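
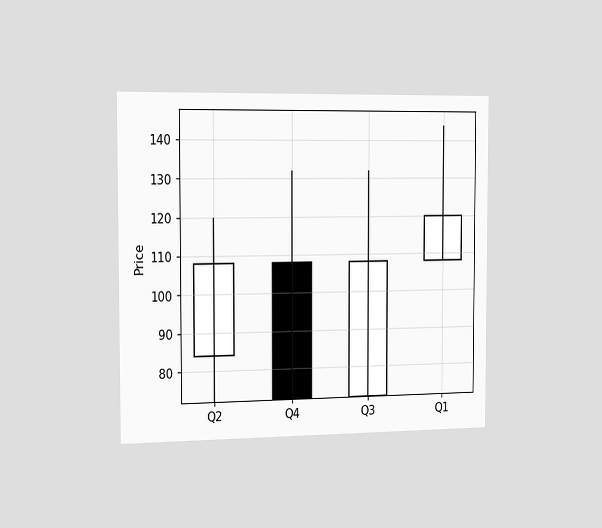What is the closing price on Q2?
108

The chart is viewed slightly from the left. The Q2 candle closes at 108.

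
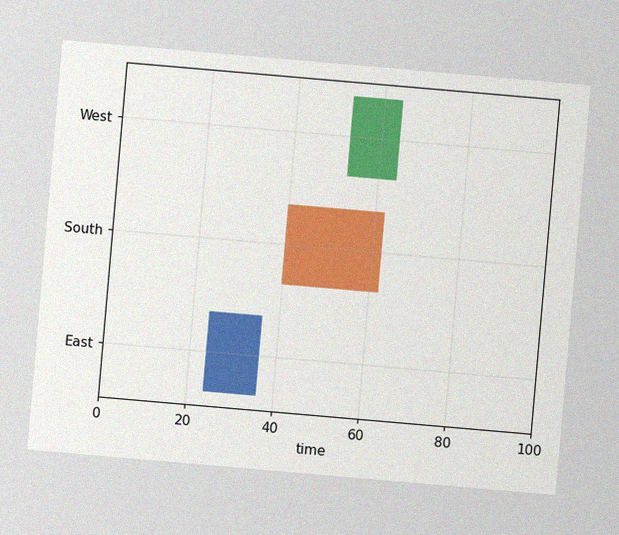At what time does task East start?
24

The chart is tilted about 5° clockwise, with some photo noise. The East bar begins at t=24.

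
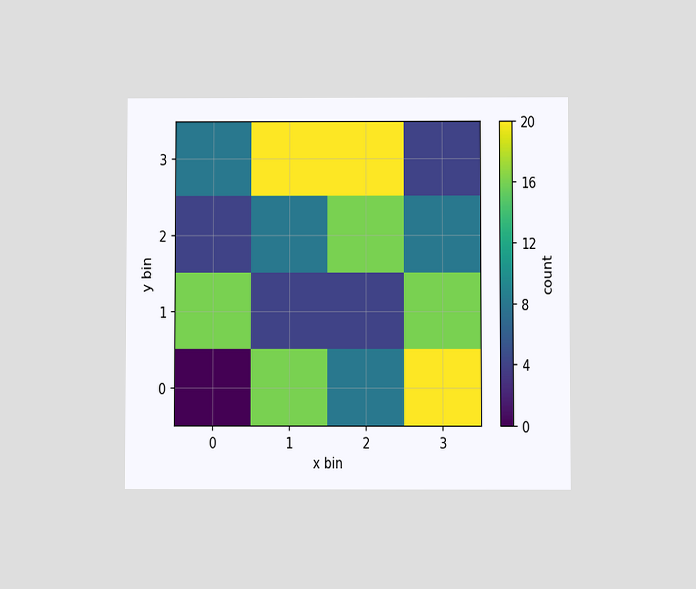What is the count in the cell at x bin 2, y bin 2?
16

The chart is viewed at a slight angle. Matching the cell (2, 2) against the colorbar gives 16.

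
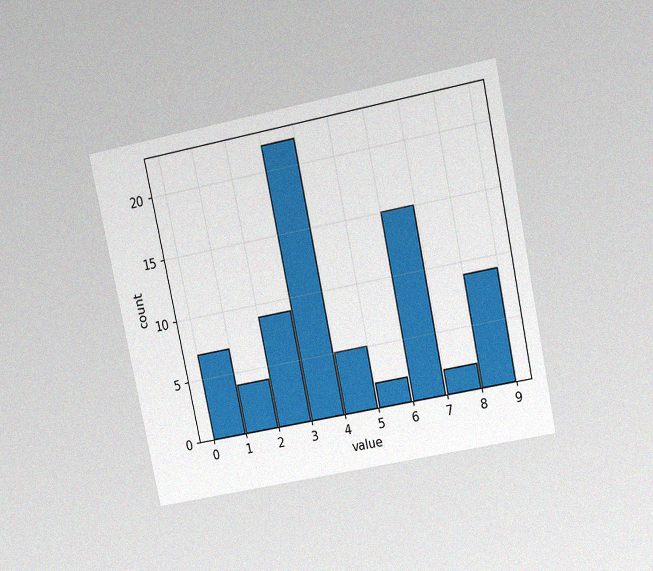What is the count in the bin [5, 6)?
The chart is tilted about 12° counter-clockwise and viewed at a slight angle, with some photo noise. The [5, 6) bin has height 2.

2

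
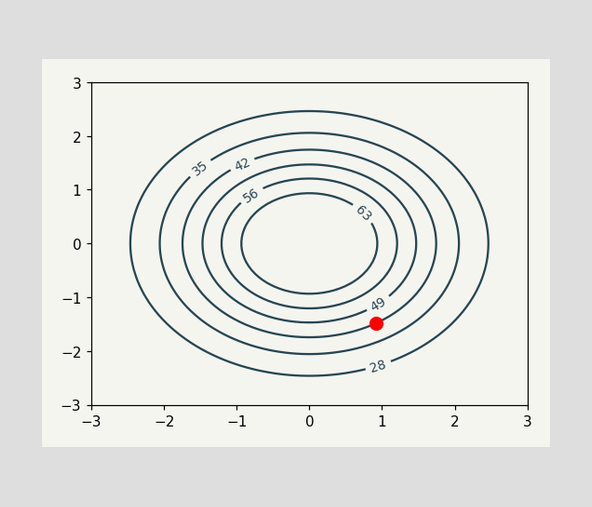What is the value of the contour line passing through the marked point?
42

The marked point sits on the contour labelled 42.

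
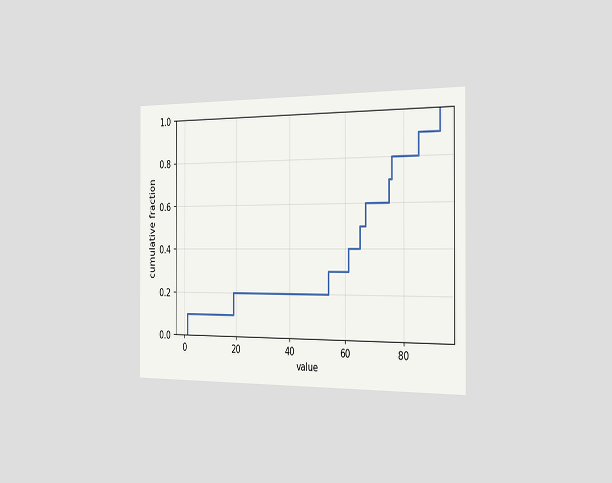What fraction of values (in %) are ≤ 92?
The chart is viewed slightly from the right. At x=92 the ECDF step is at 100%.

100%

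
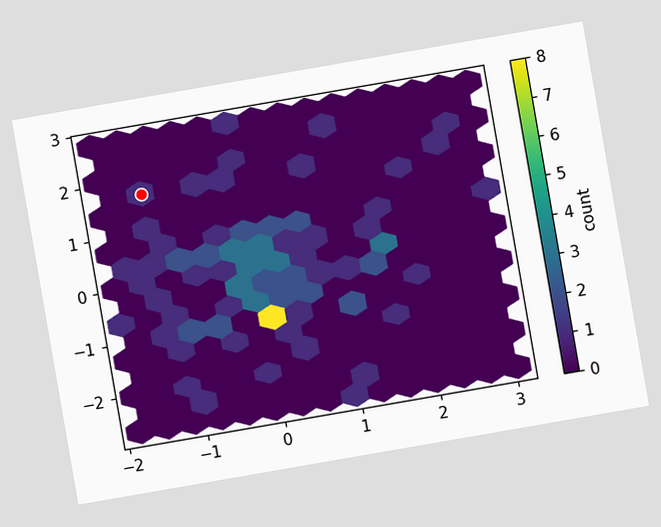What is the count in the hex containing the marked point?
1

The chart is tilted about 10° counter-clockwise. The marked hex reads 1 on the colorbar.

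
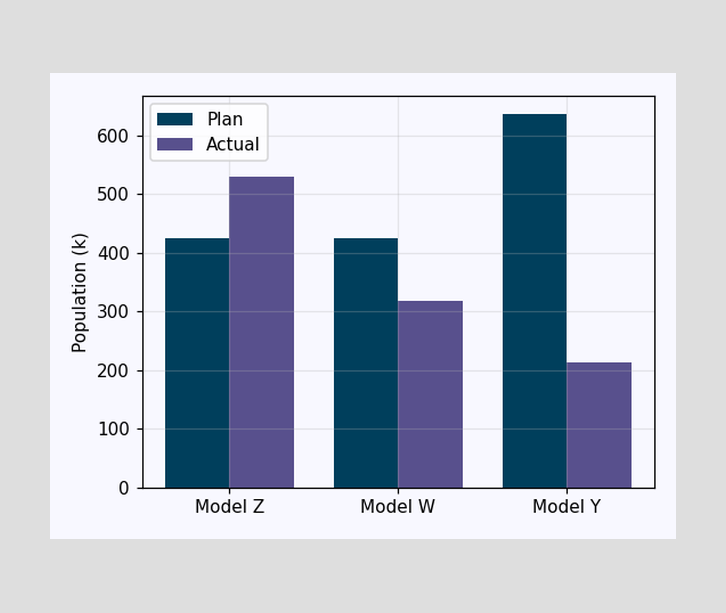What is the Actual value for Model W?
The Actual bar at Model W reaches 318k on the y-axis.

318k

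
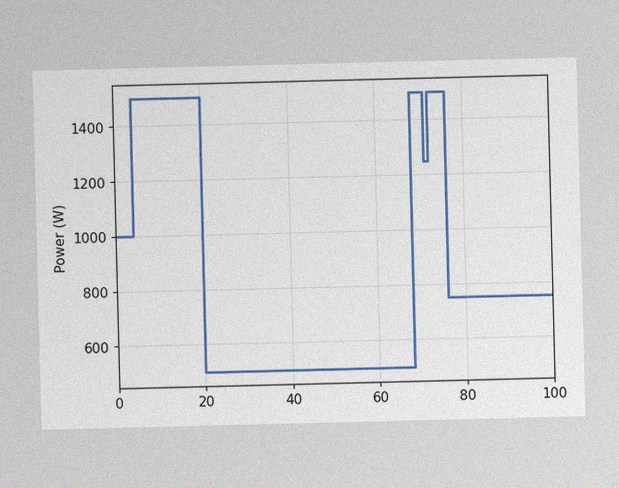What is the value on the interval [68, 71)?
1500W

The image has some photo noise and uneven lighting. On [68, 71) the step sits at 1500W.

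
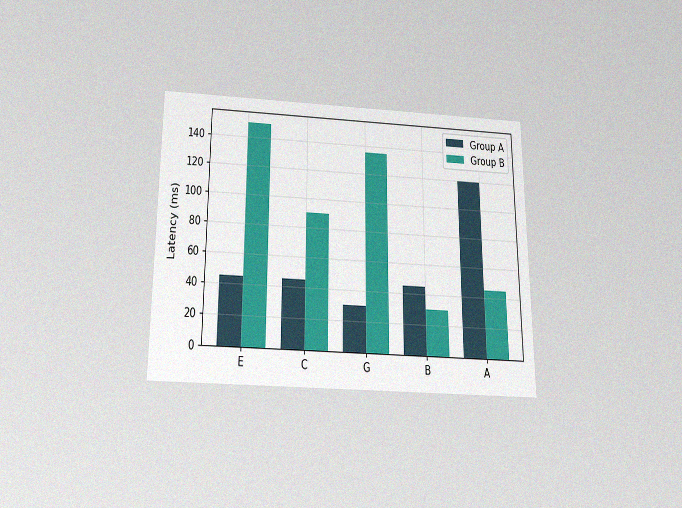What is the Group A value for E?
45ms

The chart is viewed slightly from below, with some photo noise. The Group A bar at E reaches 45ms on the y-axis.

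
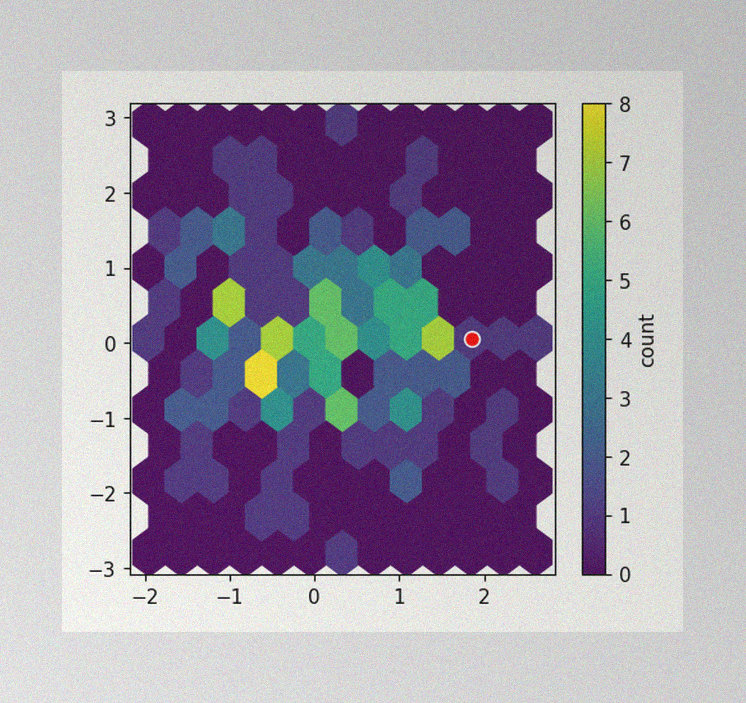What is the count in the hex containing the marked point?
The image has some photo noise and uneven lighting. The marked hex reads 1 on the colorbar.

1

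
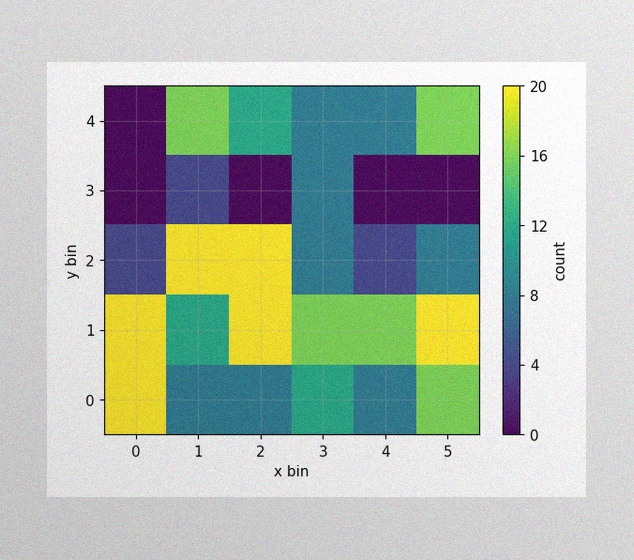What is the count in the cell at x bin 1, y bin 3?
4

The image has some photo noise and uneven lighting. Matching the cell (1, 3) against the colorbar gives 4.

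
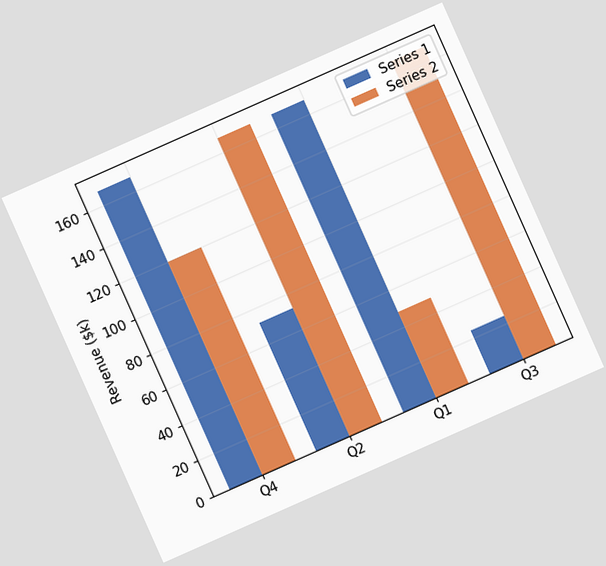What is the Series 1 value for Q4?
The chart is tilted about 24° counter-clockwise. The Series 1 bar at Q4 reaches $168k on the y-axis.

$168k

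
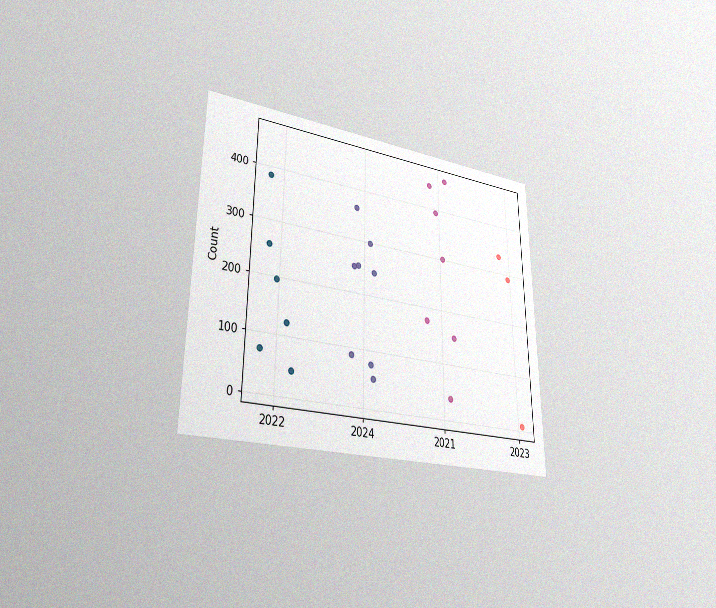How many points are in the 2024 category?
The chart is viewed slightly from the left, with some photo noise. Counting the markers in the 2024 column gives 8.

8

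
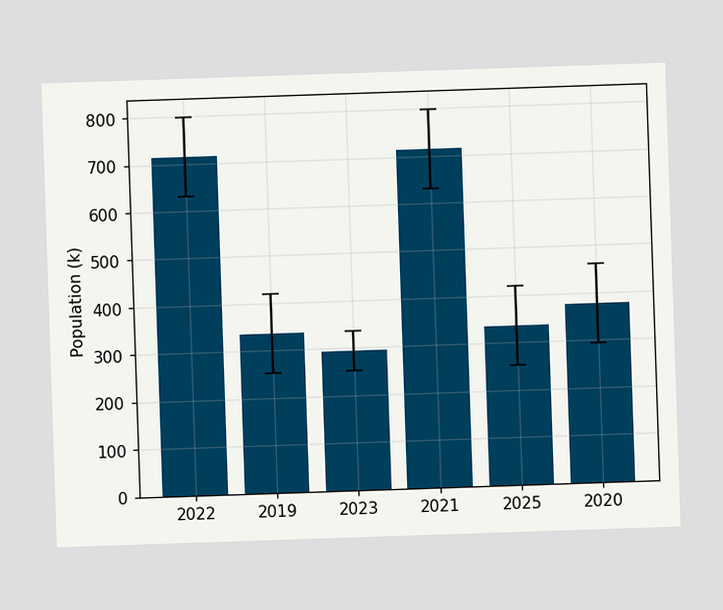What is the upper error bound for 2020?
The 2020 bar's upper whisker reaches 462k.

462k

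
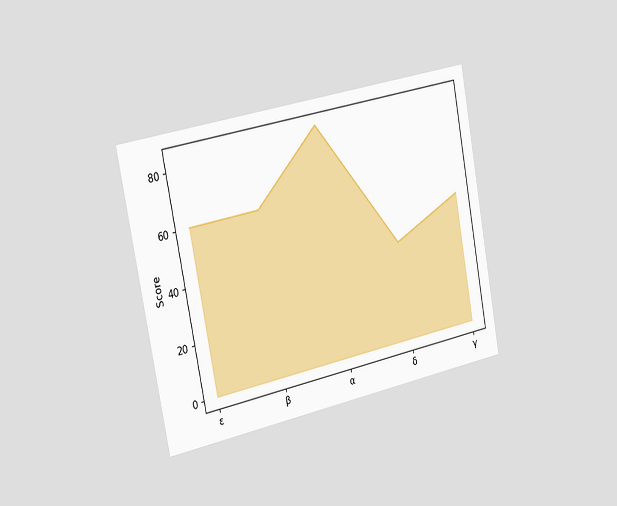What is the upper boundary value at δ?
36

The chart is tilted about 11° counter-clockwise and viewed slightly from the left. At δ the upper boundary is at 36.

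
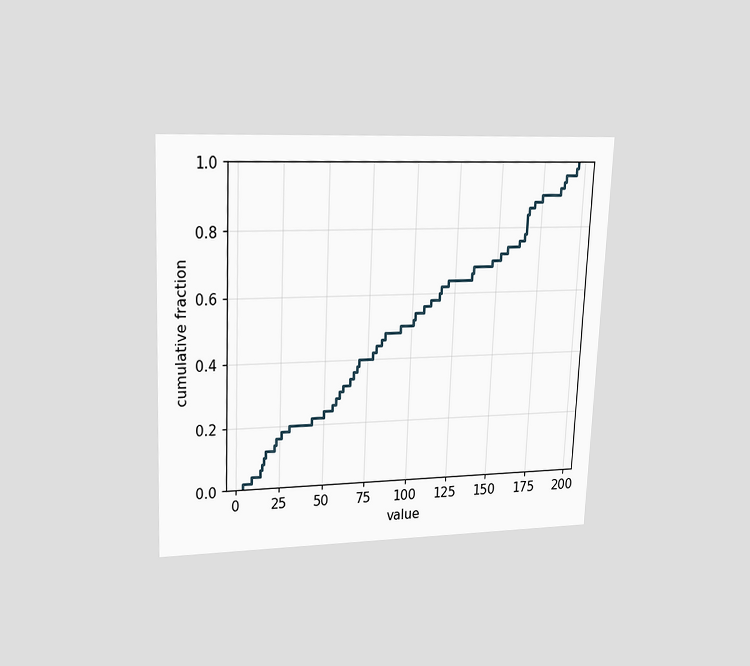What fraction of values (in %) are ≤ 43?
The chart is tilted about 2° clockwise and viewed at a slight angle. At x=43 the ECDF step is at 22%.

22%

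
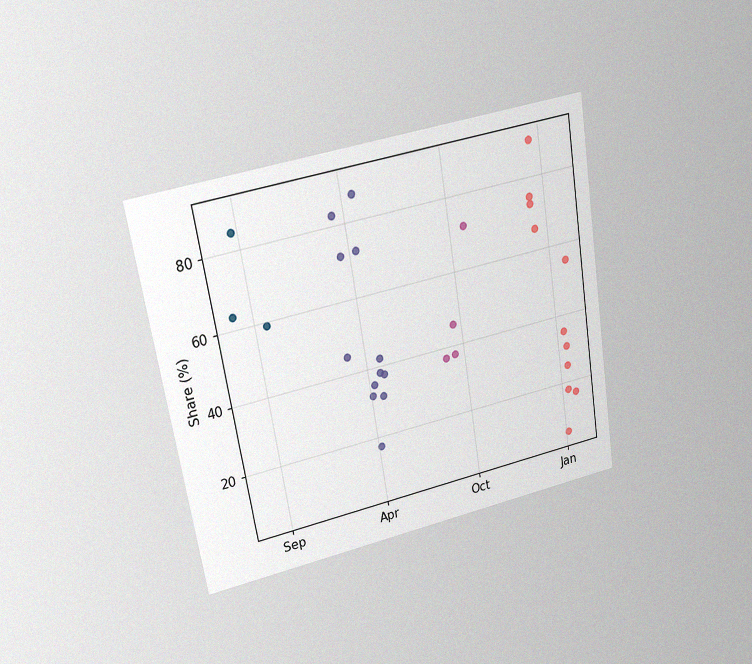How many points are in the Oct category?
4

The chart is tilted about 9° counter-clockwise and viewed at a slight angle, with some photo noise. Counting the markers in the Oct column gives 4.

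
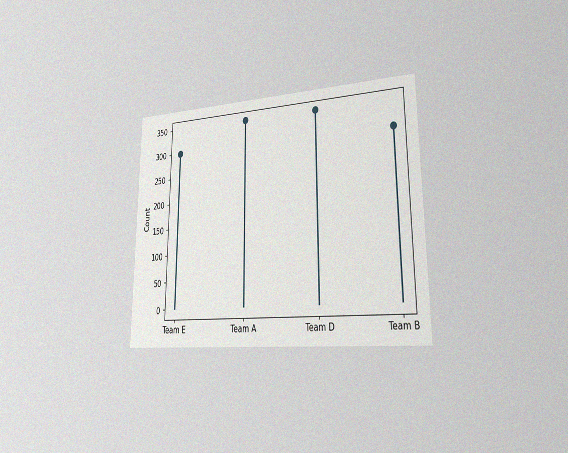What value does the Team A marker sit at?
350

The chart is viewed slightly from the right, with some photo noise. The Team A marker sits at 350.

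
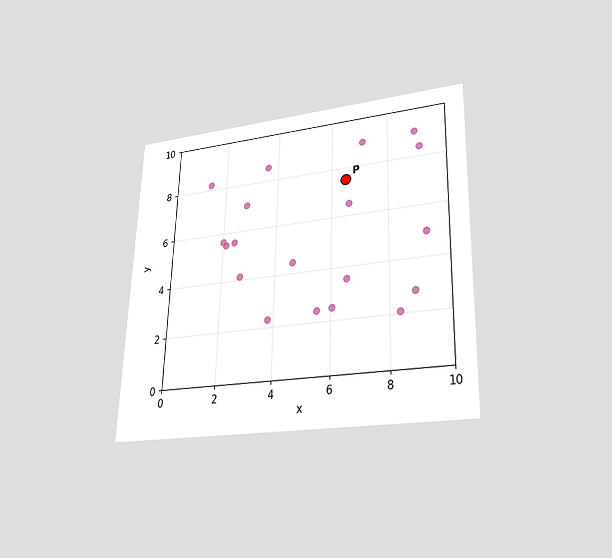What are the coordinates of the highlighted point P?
The chart is viewed slightly from below. Following the gridlines from P to each axis, P sits at (6.5, 7.5).

(6.5, 7.5)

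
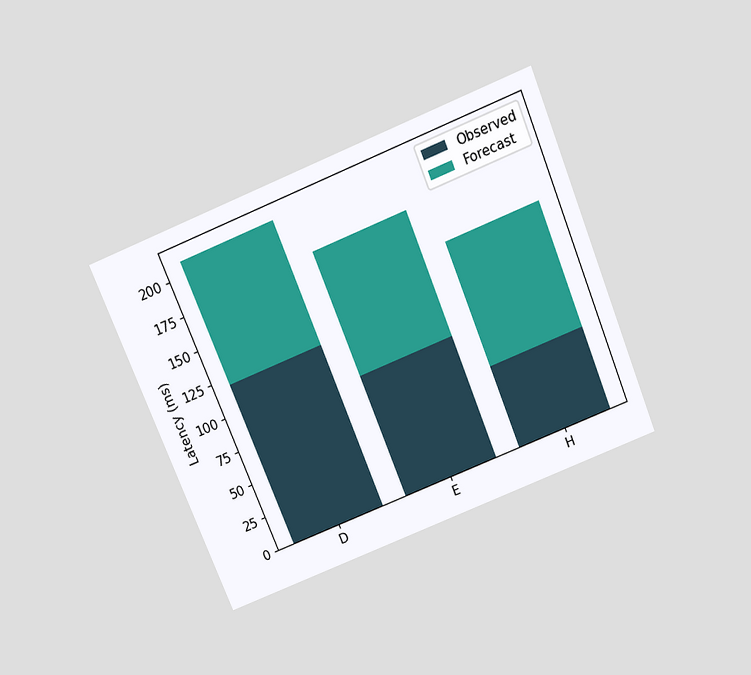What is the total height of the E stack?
The chart is tilted about 22° counter-clockwise and viewed slightly from above. The E stack's top reaches 180ms on the y-axis.

180ms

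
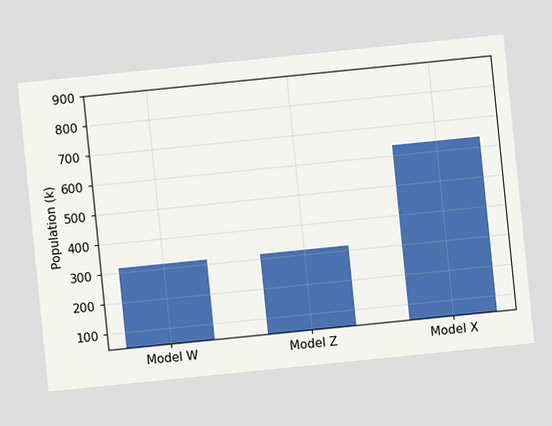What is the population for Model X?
The chart is tilted about 6° counter-clockwise. Reading along the chart's y-axis, the Model X bar reaches 636k.

636k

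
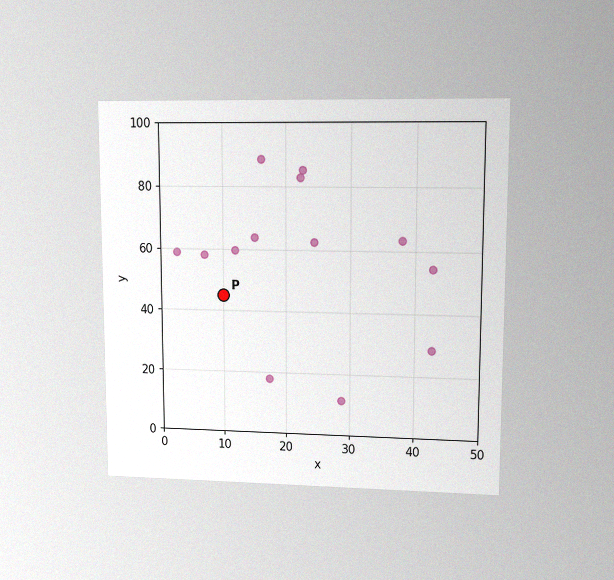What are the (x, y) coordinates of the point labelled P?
The chart is viewed at a slight angle, with some photo noise. Following the gridlines from P to each axis, P sits at (10, 45).

(10, 45)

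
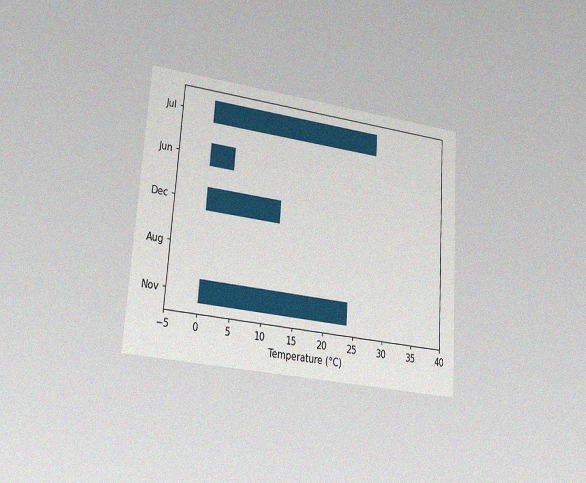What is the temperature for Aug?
The chart is tilted about 4° clockwise and viewed at a slight angle, with some photo noise. Reading along the chart's x-axis, the Aug bar reaches 0°C.

0°C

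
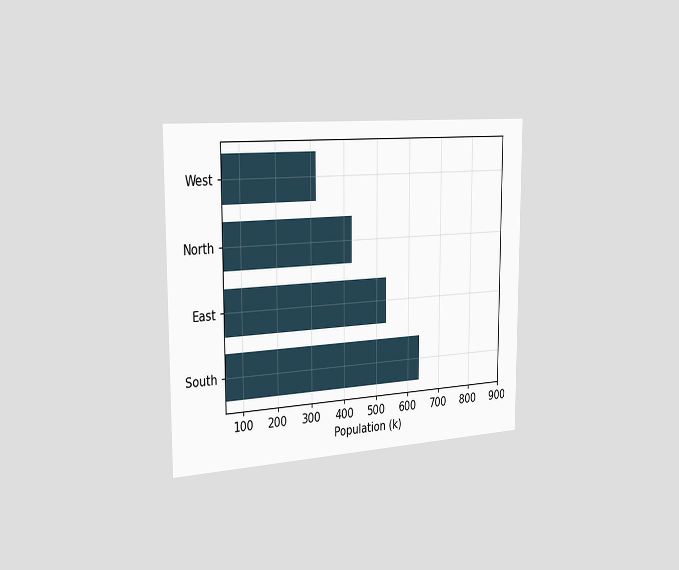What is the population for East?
530k

The chart is viewed slightly from the left. Reading along the chart's x-axis, the East bar reaches 530k.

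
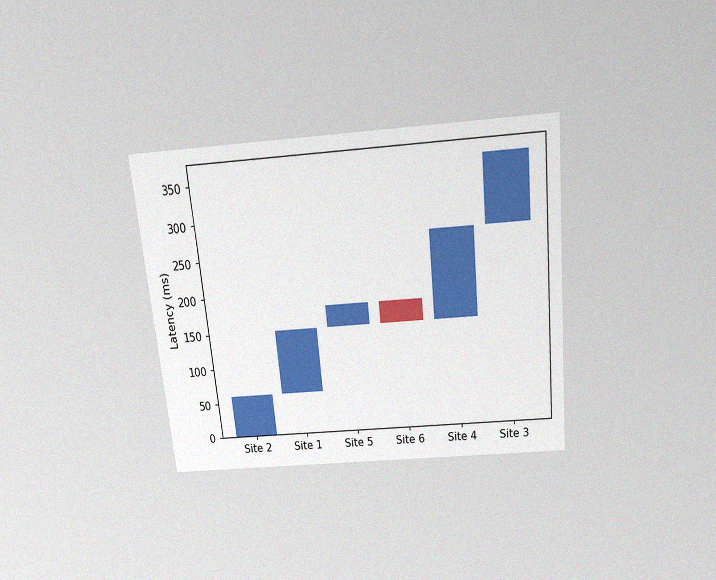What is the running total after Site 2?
The chart is tilted about 6° counter-clockwise and viewed slightly from above, with some photo noise. After Site 2 the running total reaches 60ms.

60ms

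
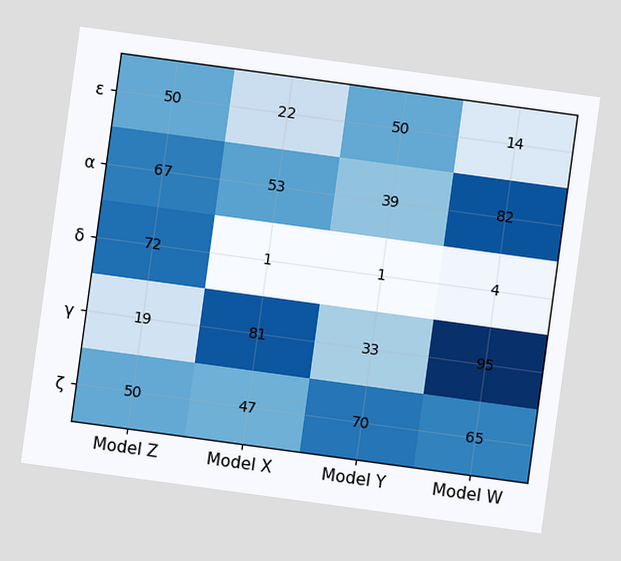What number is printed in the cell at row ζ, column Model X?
The chart is tilted about 8° clockwise. The (ζ, Model X) cell reads 47.

47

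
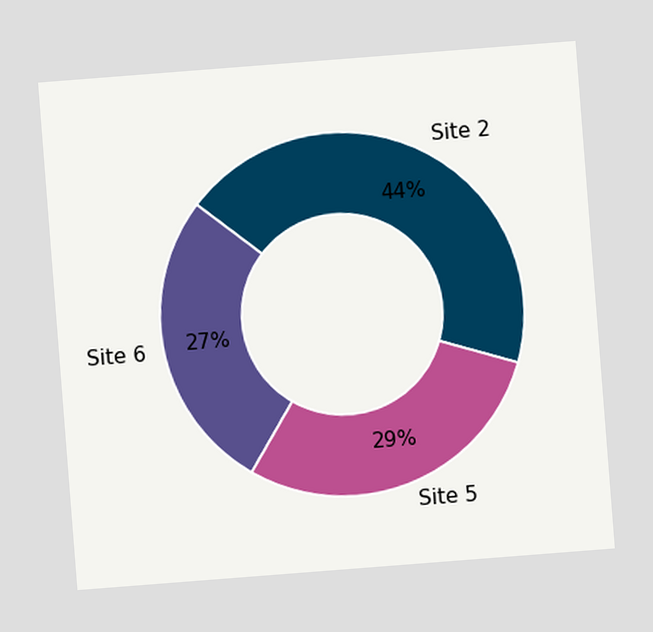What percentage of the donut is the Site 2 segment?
44%

The chart is tilted about 4° counter-clockwise. The Site 2 segment takes up 44% of the ring.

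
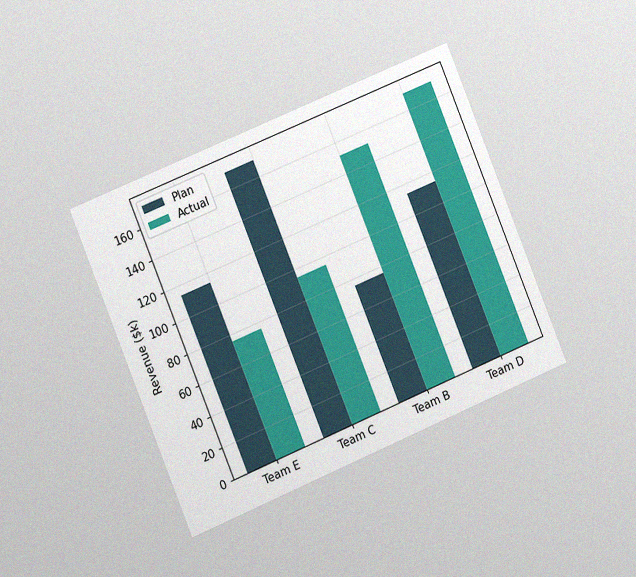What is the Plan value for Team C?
$171k

The chart is tilted about 22° counter-clockwise and viewed at a slight angle, with some photo noise. The Plan bar at Team C reaches $171k on the y-axis.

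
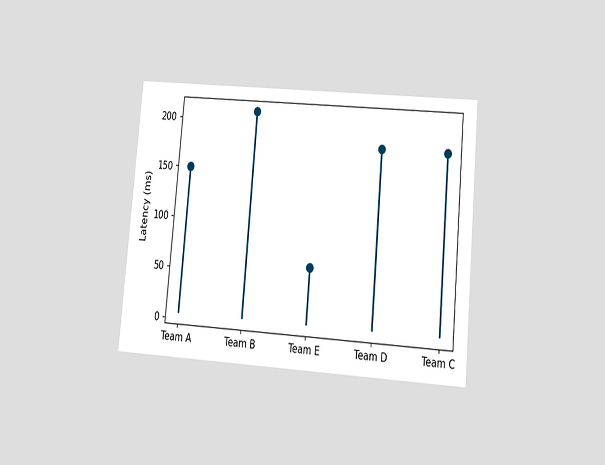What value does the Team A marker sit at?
150ms

The chart is tilted about 5° clockwise and viewed at a slight angle. The Team A marker sits at 150ms.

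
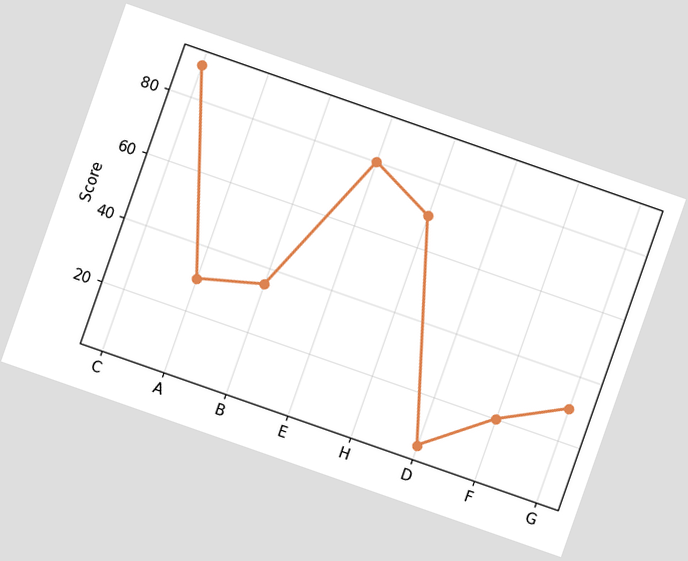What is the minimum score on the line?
The chart is tilted about 19° clockwise. The lowest point is at D, and reading across to the y-axis gives 5.

5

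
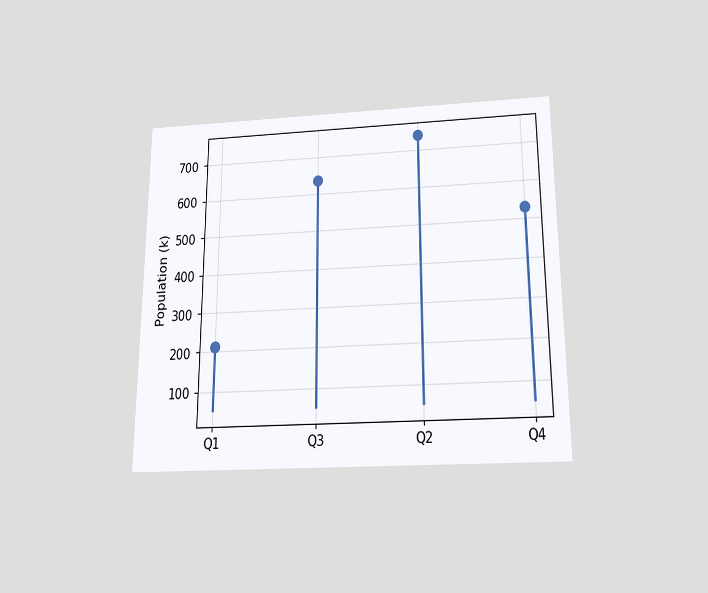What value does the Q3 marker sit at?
The chart is viewed slightly from below. The Q3 marker sits at 636k.

636k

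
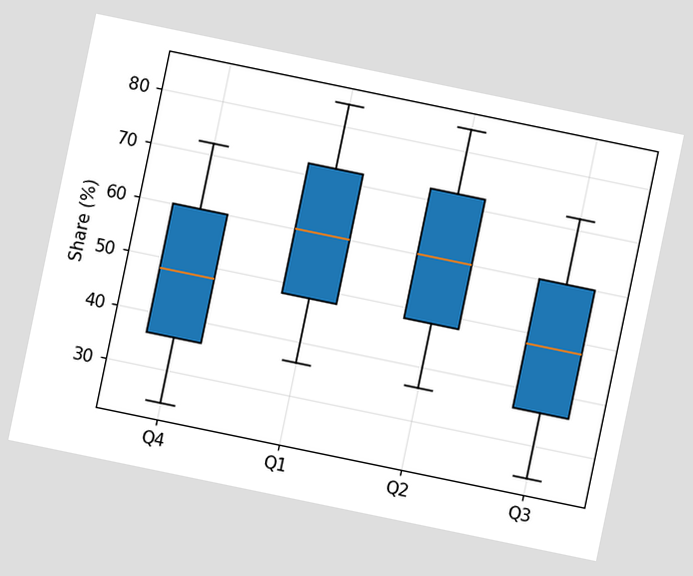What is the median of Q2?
60%

The chart is tilted about 12° clockwise. The median line in the Q2 box sits at 60%.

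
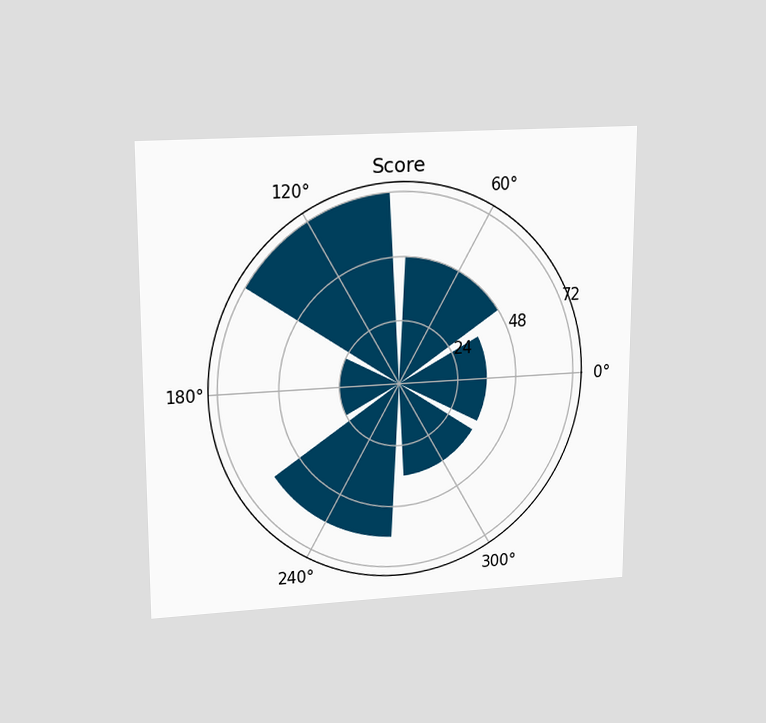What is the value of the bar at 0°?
36

The chart is viewed at a slight angle. The bar at 0° reaches 36 on the radial axis.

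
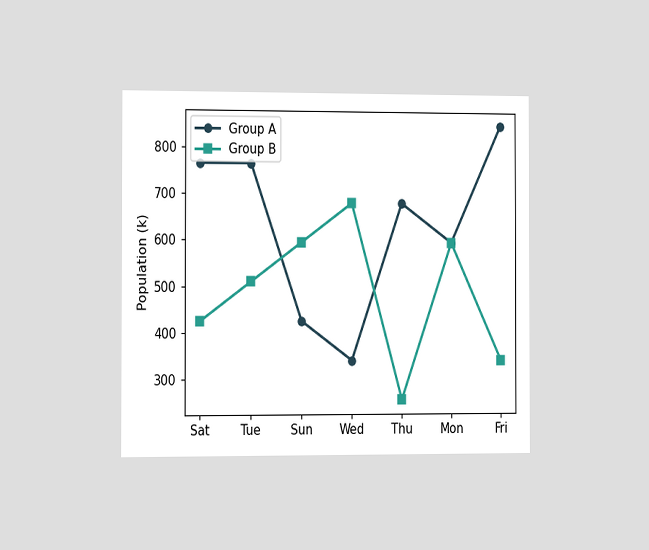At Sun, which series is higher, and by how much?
The chart is viewed slightly from the left. At Sun, Group B sits above the other line by 170k.

Group B, by 170k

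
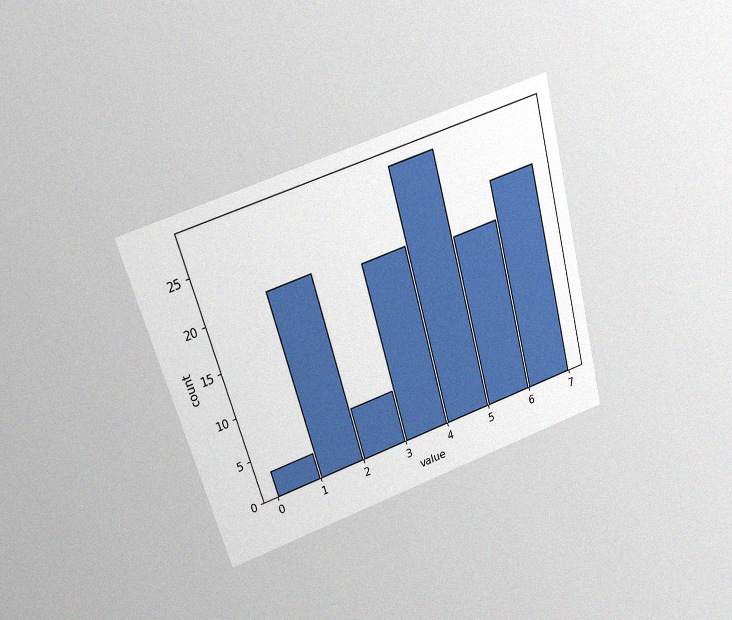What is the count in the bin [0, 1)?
3

The chart is tilted about 16° counter-clockwise and viewed slightly from above, with some photo noise. The [0, 1) bin has height 3.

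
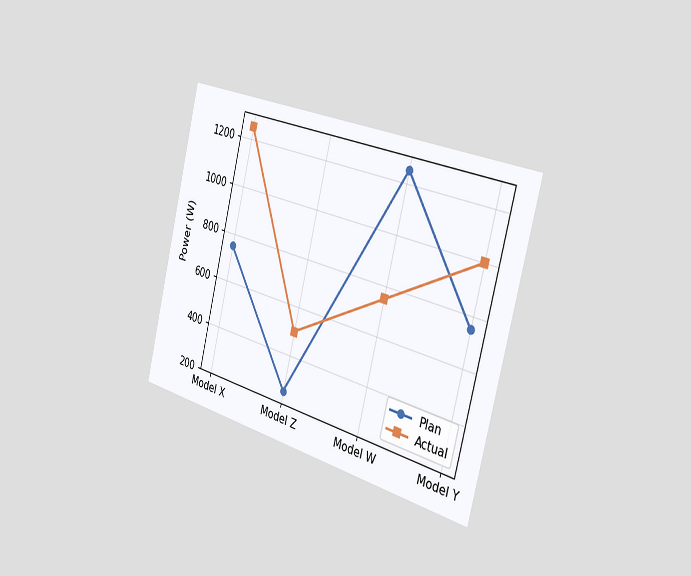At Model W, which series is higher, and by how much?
The chart is tilted about 14° clockwise and viewed slightly from the right. At Model W, Plan sits above the other line by 500W.

Plan, by 500W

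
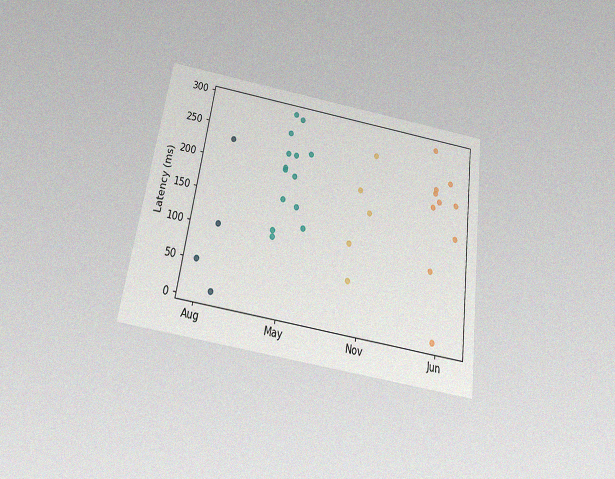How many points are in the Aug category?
4

The chart is tilted about 8° clockwise and viewed slightly from below, with some photo noise. Counting the markers in the Aug column gives 4.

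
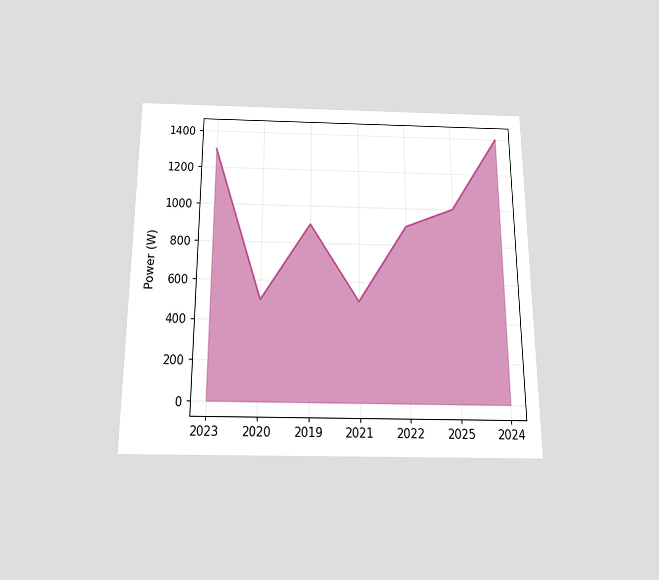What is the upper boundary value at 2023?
1300W

The chart is viewed slightly from below. At 2023 the upper boundary is at 1300W.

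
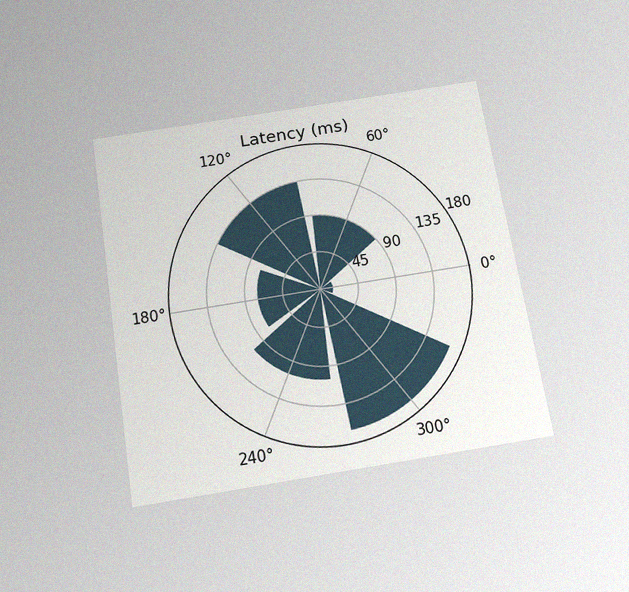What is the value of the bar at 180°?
The chart is tilted about 9° counter-clockwise and viewed slightly from below, with some photo noise. The bar at 180° reaches 75ms on the radial axis.

75ms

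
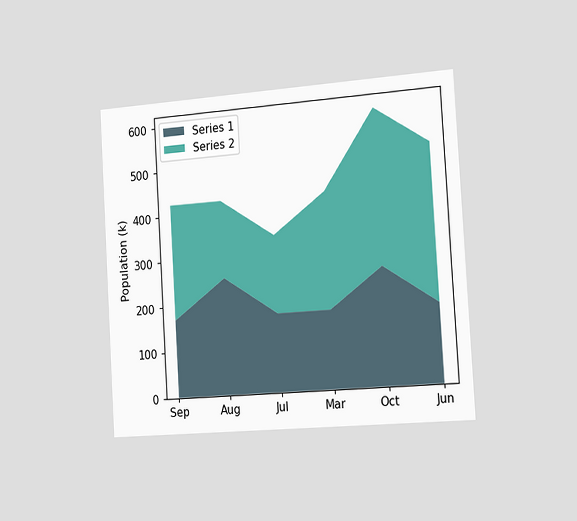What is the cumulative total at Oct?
595k

The chart is tilted about 3° counter-clockwise and viewed slightly from the right. The stacked total at Oct reaches 595k.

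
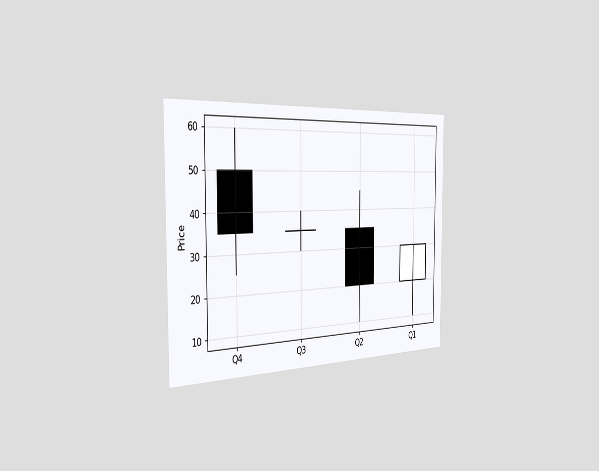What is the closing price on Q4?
The chart is viewed slightly from the left. The Q4 candle closes at 35.

35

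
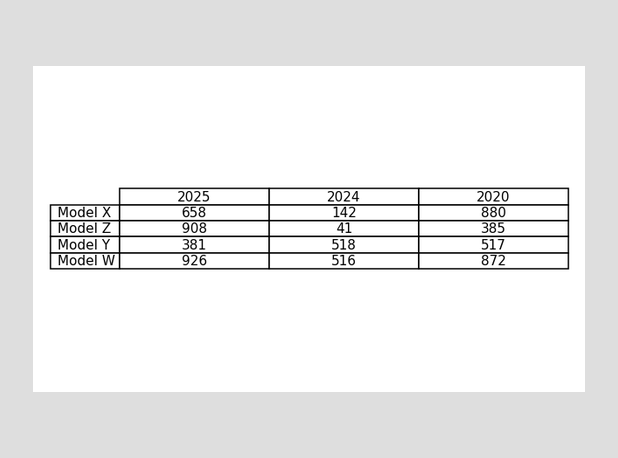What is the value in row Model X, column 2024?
The (Model X, 2024) cell reads 142.

142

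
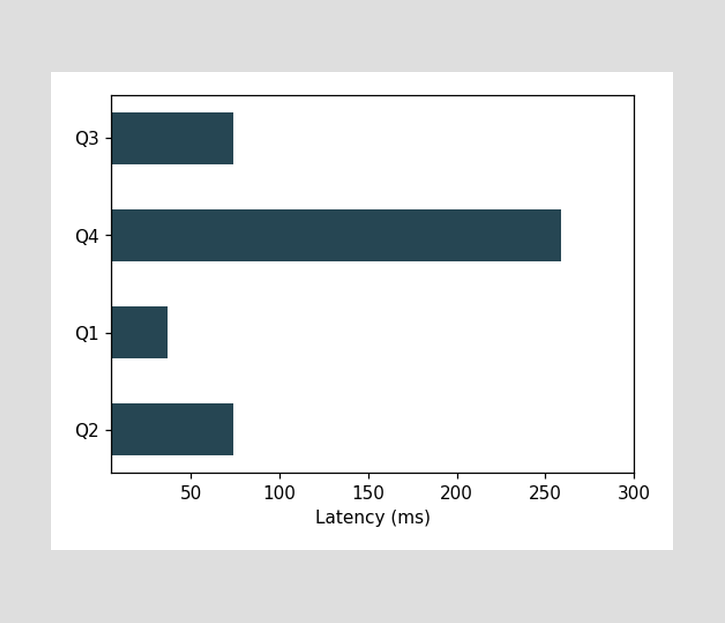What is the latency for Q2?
Reading along the chart's x-axis, the Q2 bar reaches 74ms.

74ms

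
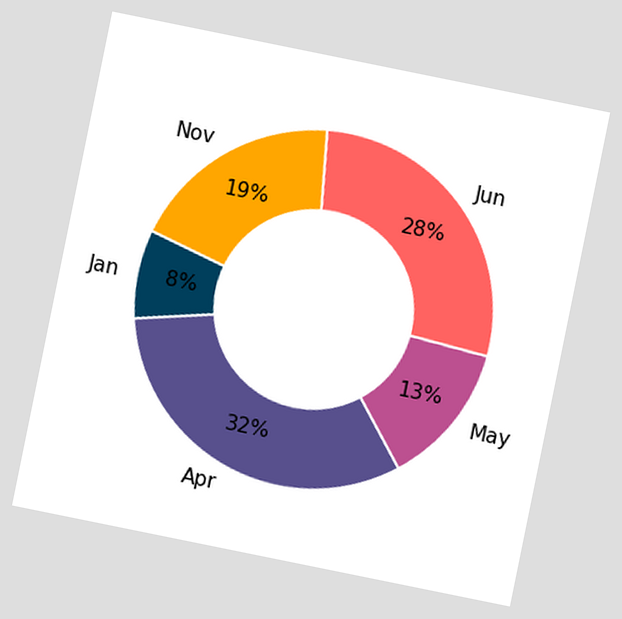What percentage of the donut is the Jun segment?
The chart is tilted about 11° clockwise. The Jun segment takes up 28% of the ring.

28%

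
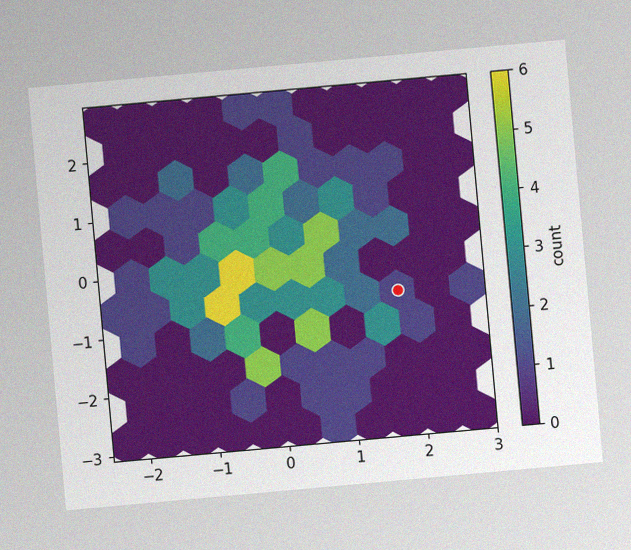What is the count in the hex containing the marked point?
1

The chart is tilted about 5° counter-clockwise, with some photo noise. The marked hex reads 1 on the colorbar.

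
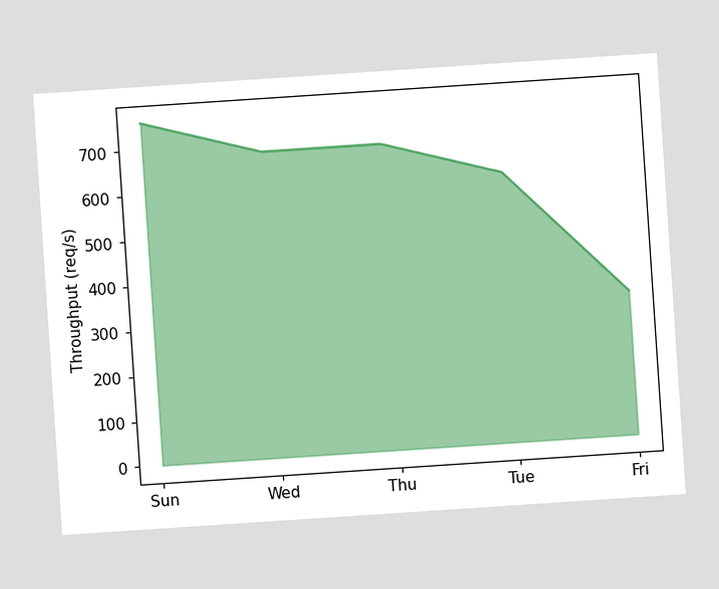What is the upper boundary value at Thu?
The chart is tilted about 4° counter-clockwise. At Thu the upper boundary is at 680req/s.

680req/s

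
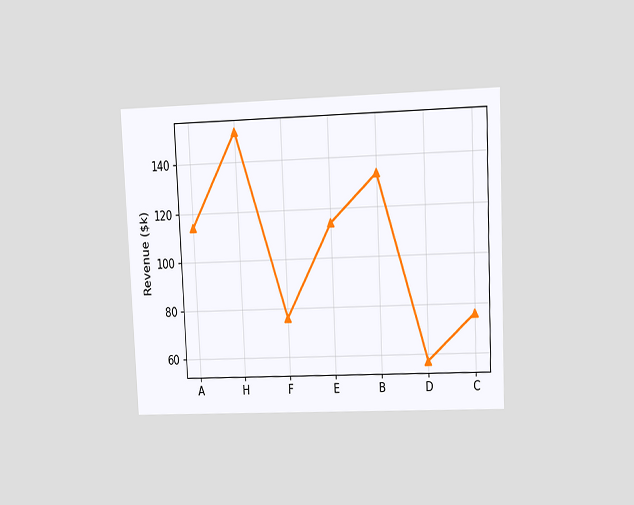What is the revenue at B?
The chart is tilted about 3° counter-clockwise and viewed at a slight angle. At B, the line is at $133k.

$133k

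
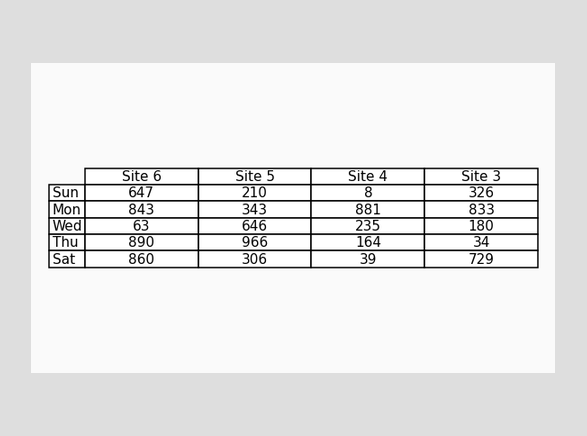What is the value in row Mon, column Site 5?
343

The (Mon, Site 5) cell reads 343.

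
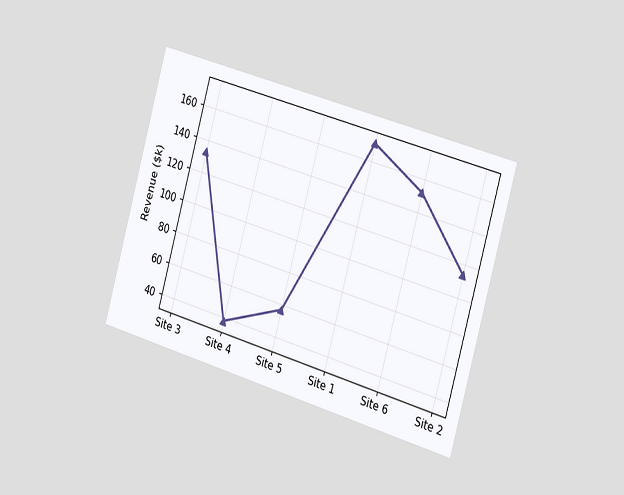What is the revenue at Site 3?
The chart is tilted about 16° clockwise and viewed slightly from the right. At Site 3, the line is at $133k.

$133k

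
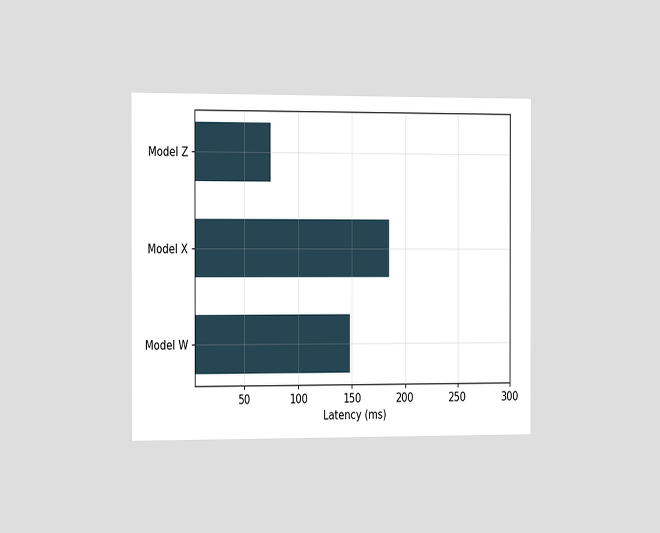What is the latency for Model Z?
74ms

The chart is viewed slightly from the left. Reading along the chart's x-axis, the Model Z bar reaches 74ms.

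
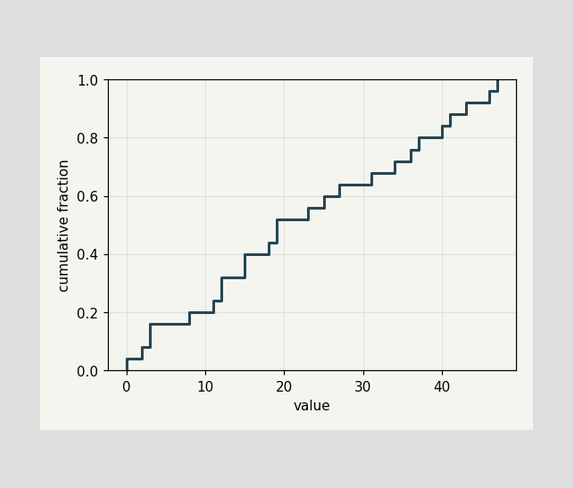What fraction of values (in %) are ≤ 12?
At x=12 the ECDF step is at 32%.

32%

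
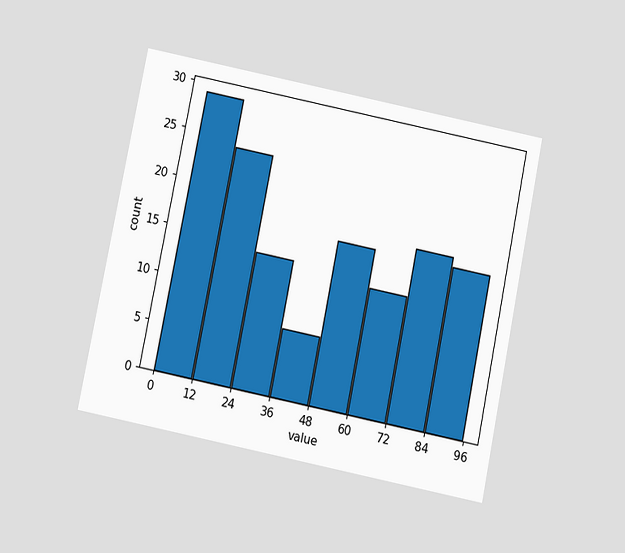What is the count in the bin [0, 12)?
29

The chart is tilted about 11° clockwise and viewed at a slight angle. The [0, 12) bin has height 29.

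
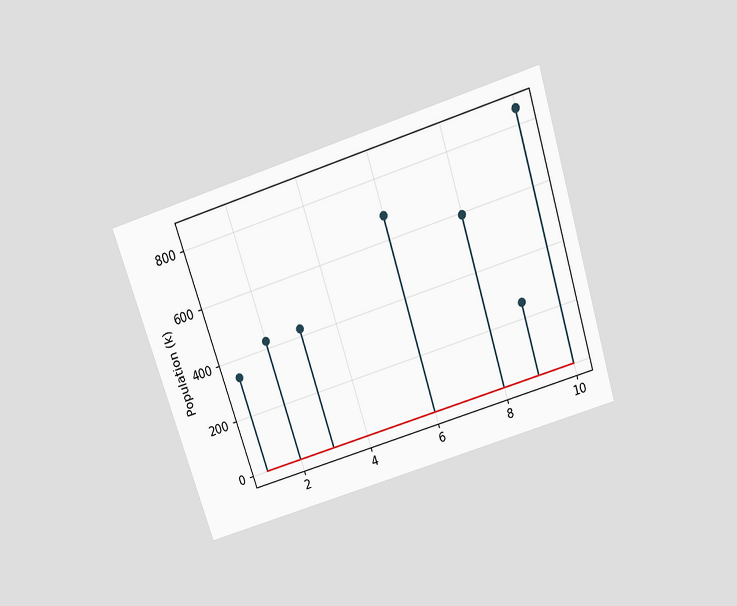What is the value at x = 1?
The chart is tilted about 18° counter-clockwise and viewed slightly from above. The stem at x=1 reaches 340k.

340k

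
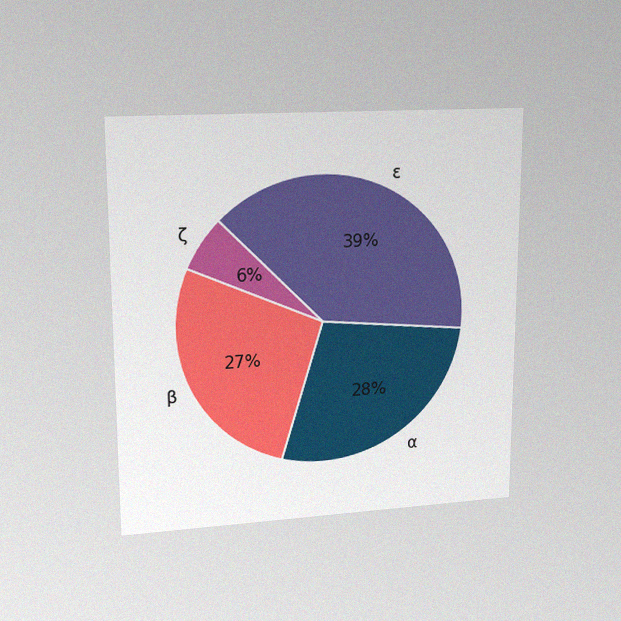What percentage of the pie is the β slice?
27%

The chart is viewed at a slight angle, with some photo noise. The β slice takes up 27% of the pie.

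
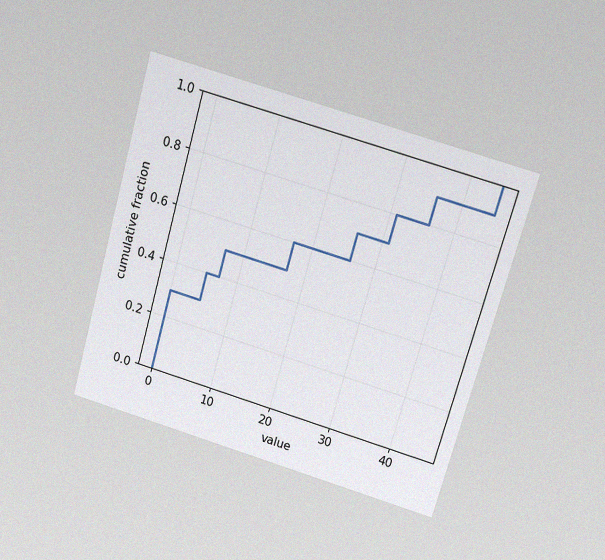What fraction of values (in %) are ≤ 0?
The chart is tilted about 16° clockwise and viewed slightly from above, with some photo noise. At x=0 the ECDF step is at 30%.

30%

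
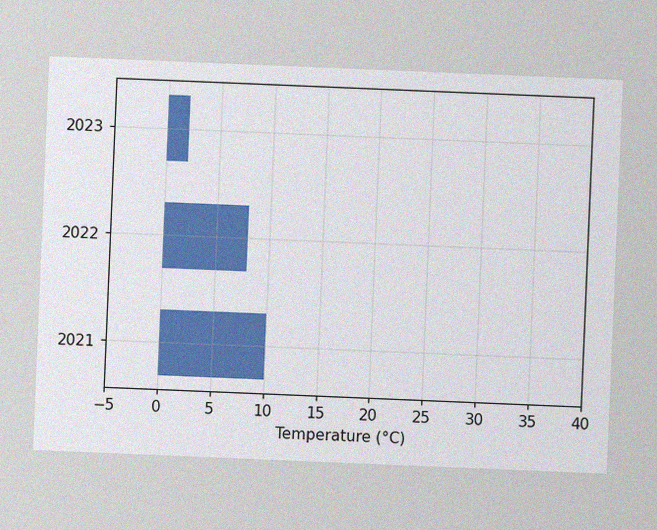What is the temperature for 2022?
8°C

The chart is tilted about 2° clockwise, with some photo noise. Reading along the chart's x-axis, the 2022 bar reaches 8°C.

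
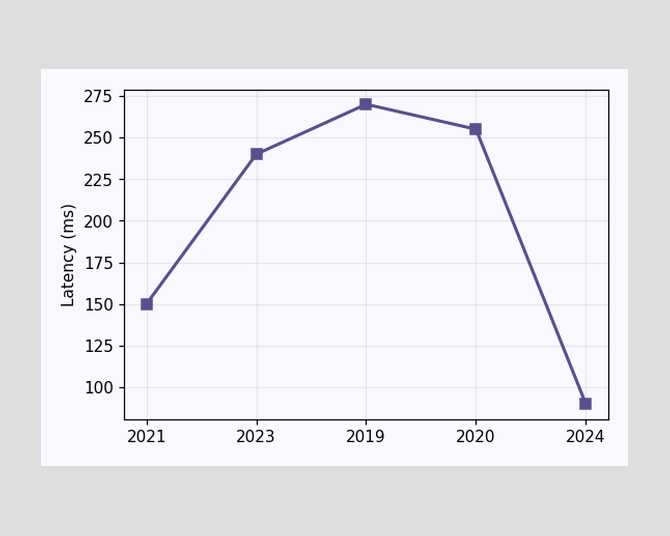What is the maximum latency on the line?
The highest point is at 2019, and reading across to the y-axis gives 270ms.

270ms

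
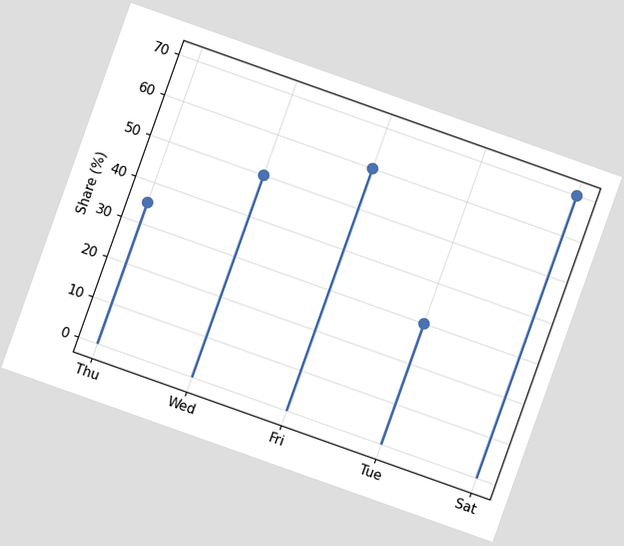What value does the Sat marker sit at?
70%

The chart is tilted about 20° clockwise. The Sat marker sits at 70%.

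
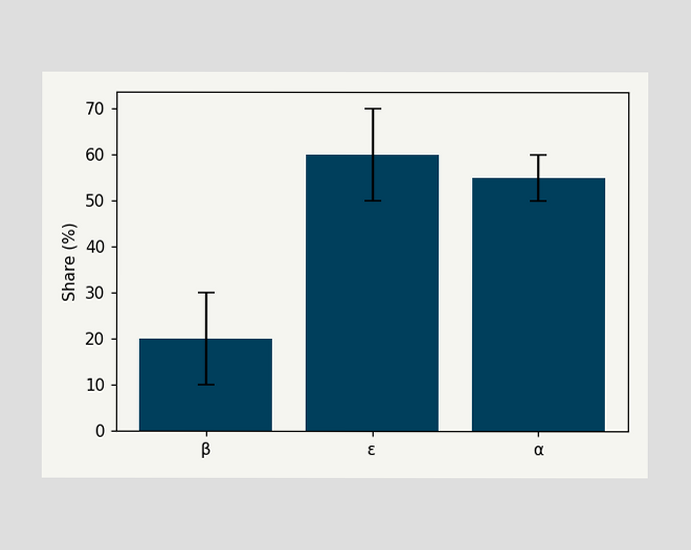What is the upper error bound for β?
The β bar's upper whisker reaches 30%.

30%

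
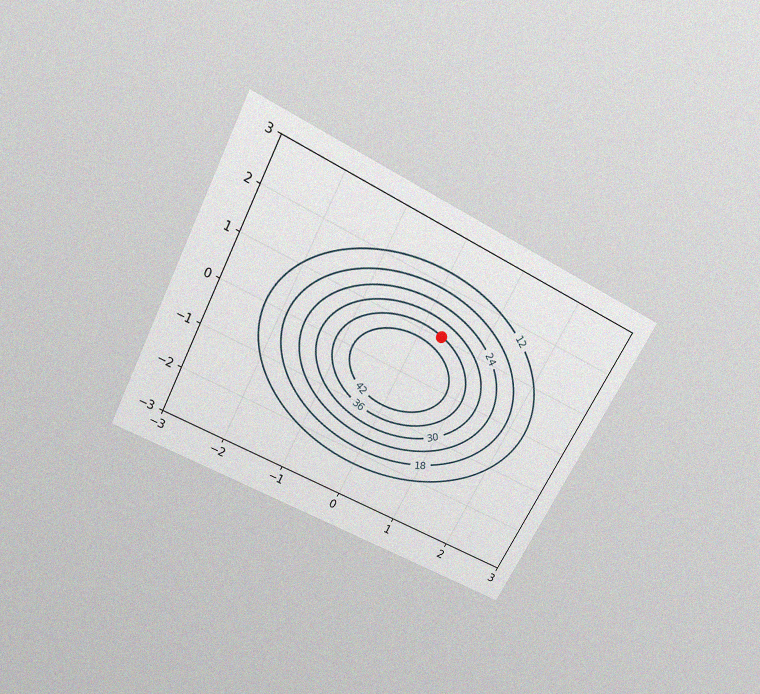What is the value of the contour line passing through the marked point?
The chart is tilted about 28° clockwise and viewed slightly from above, with some photo noise. The marked point sits on the contour labelled 36.

36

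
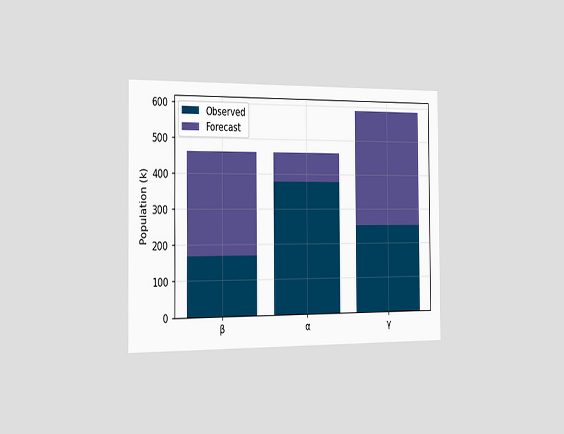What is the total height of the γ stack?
The chart is viewed slightly from the left. The γ stack's top reaches 588k on the y-axis.

588k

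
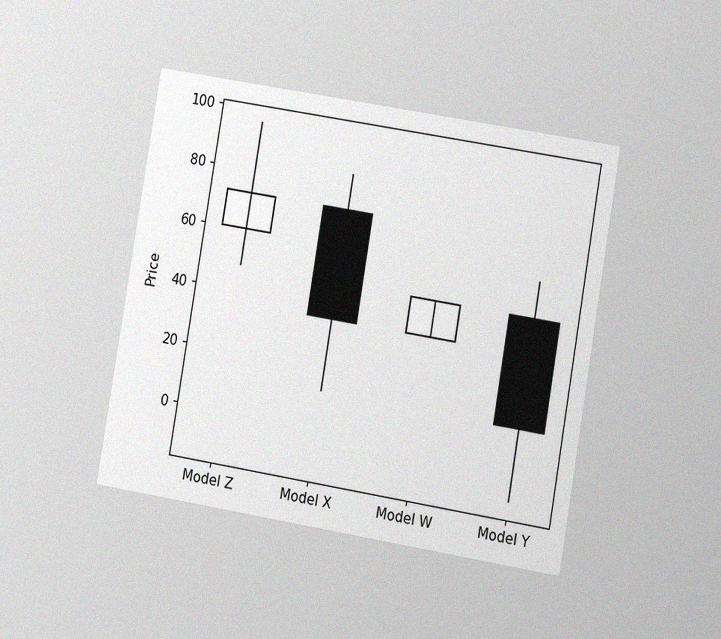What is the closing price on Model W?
The chart is tilted about 10° clockwise and viewed at a slight angle, with some photo noise. The Model W candle closes at 48.

48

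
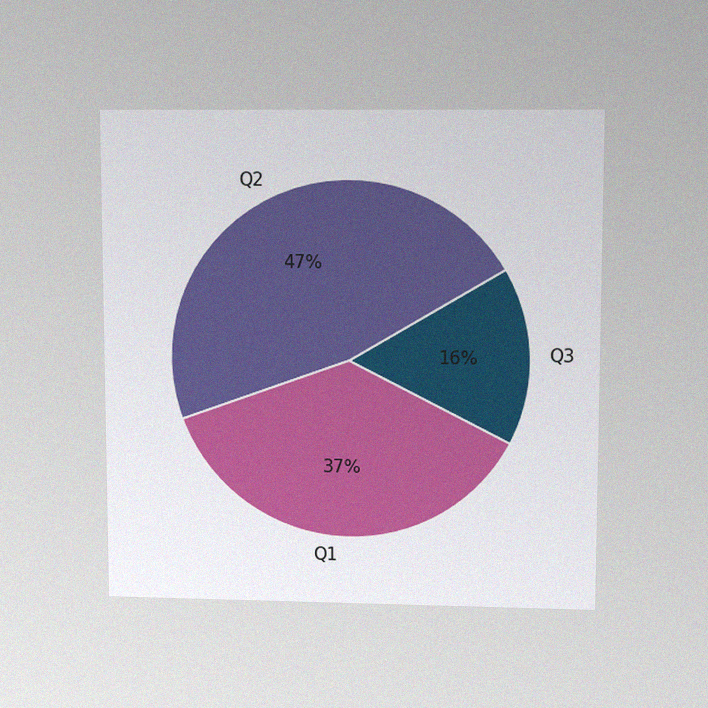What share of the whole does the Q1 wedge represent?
The chart is viewed slightly from above, with some photo noise. The Q1 slice takes up 37% of the pie.

37%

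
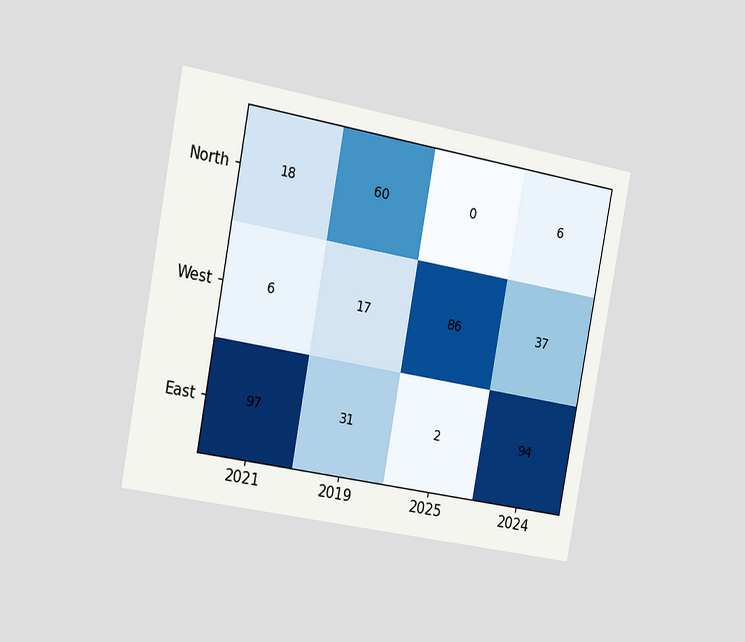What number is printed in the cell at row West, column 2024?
The chart is tilted about 10° clockwise and viewed slightly from the left. The (West, 2024) cell reads 37.

37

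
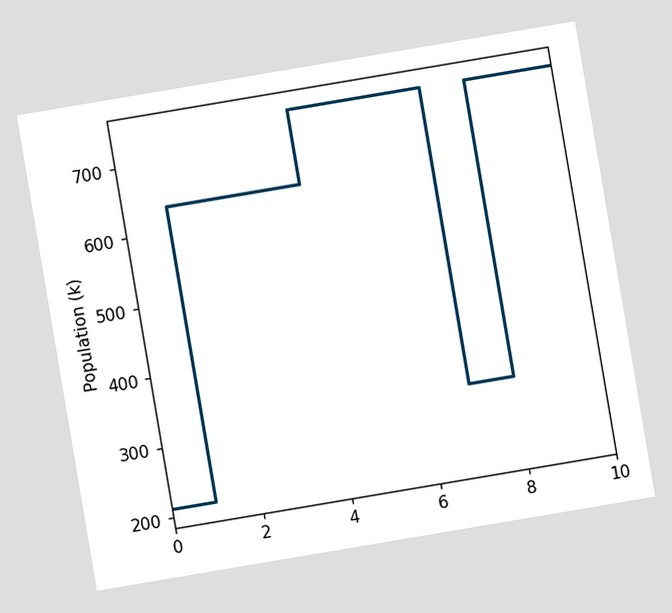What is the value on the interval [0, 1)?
212k

The chart is tilted about 10° counter-clockwise. On [0, 1) the step sits at 212k.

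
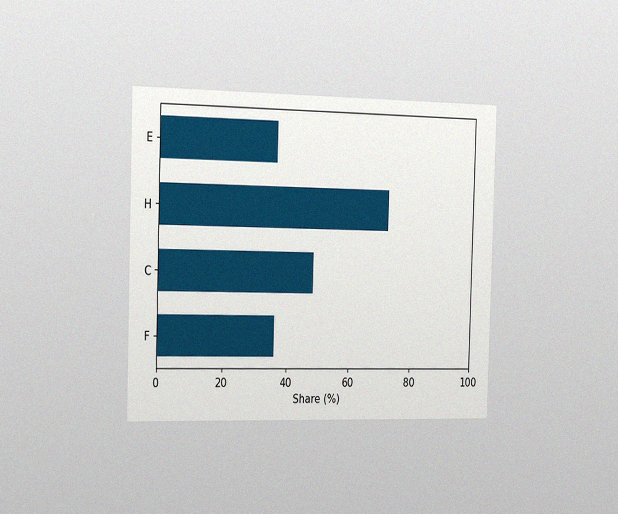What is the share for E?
36%

The chart is viewed slightly from the left, with some photo noise. Reading along the chart's x-axis, the E bar reaches 36%.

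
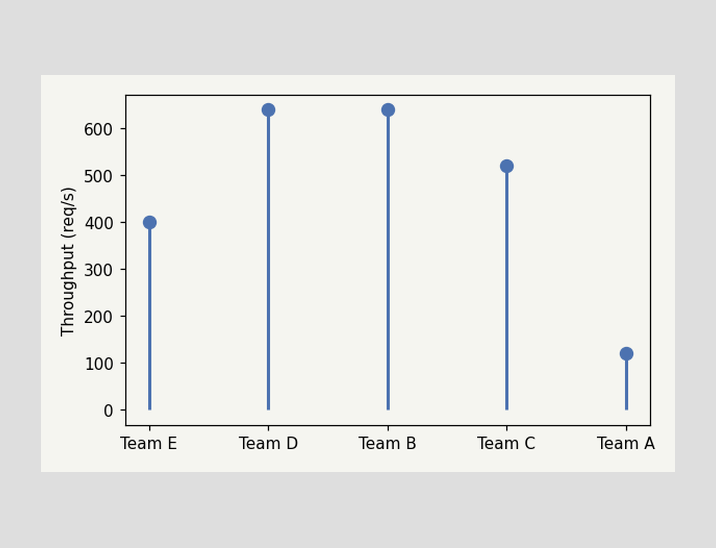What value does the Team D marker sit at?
The Team D marker sits at 640req/s.

640req/s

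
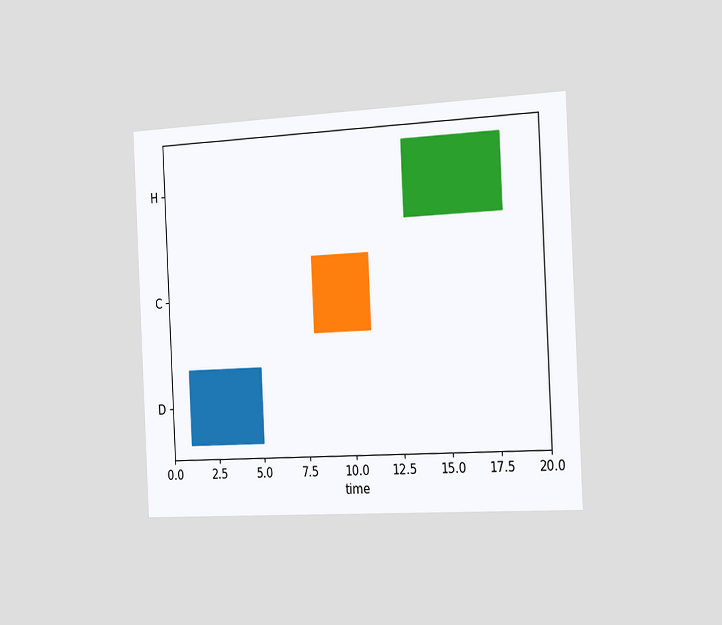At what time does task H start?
The chart is tilted about 3° counter-clockwise and viewed slightly from the right. The H bar begins at t=13.

13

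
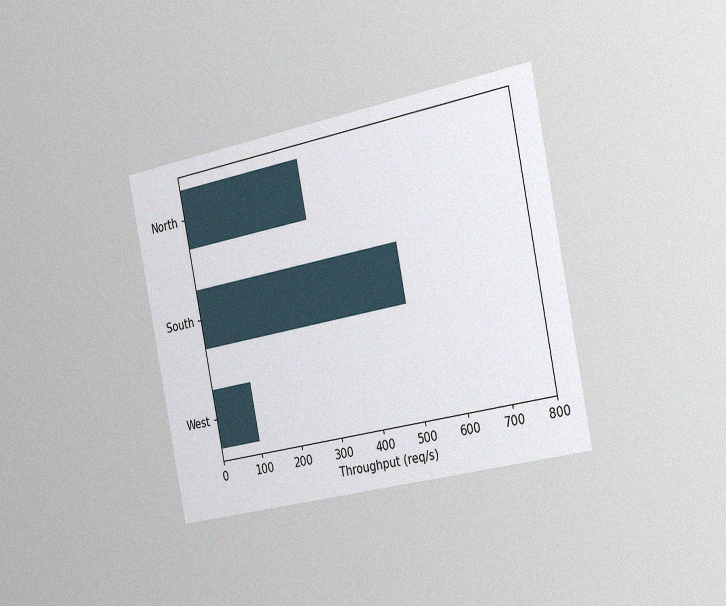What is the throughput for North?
The chart is tilted about 11° counter-clockwise and viewed slightly from the right, with some photo noise. Reading along the chart's x-axis, the North bar reaches 300req/s.

300req/s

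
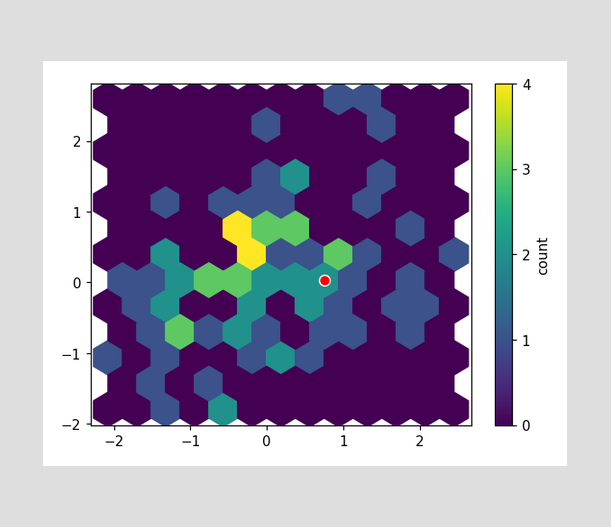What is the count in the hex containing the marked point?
2

The marked hex reads 2 on the colorbar.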